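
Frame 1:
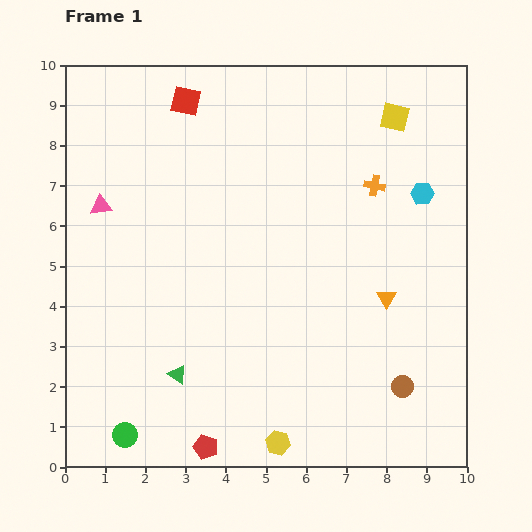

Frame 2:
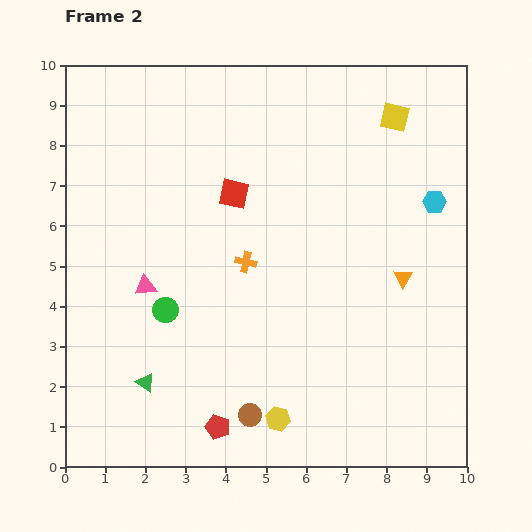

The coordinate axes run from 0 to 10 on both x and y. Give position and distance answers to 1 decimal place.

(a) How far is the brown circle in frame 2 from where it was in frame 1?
3.9

The brown circle moved from (8.4, 2.0) to (4.6, 1.3), a distance of √(3.8² + 0.7²) ≈ 3.9.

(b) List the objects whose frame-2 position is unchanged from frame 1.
the yellow square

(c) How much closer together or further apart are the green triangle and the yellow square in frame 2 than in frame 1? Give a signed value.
+0.7

Distance in frame 1: 8.4. Distance in frame 2: 9.1.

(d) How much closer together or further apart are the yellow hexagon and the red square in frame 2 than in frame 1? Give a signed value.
-3.1

Distance in frame 1: 8.8. Distance in frame 2: 5.7.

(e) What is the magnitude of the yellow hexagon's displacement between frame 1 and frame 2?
0.6

The yellow hexagon moved from (5.3, 0.6) to (5.3, 1.2), a distance of √(0.0² + 0.6²) ≈ 0.6.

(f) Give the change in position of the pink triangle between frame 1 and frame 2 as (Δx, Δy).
(1.1, -2.0)

The pink triangle was at (0.9, 6.5) in frame 1 and (2.0, 4.5) in frame 2.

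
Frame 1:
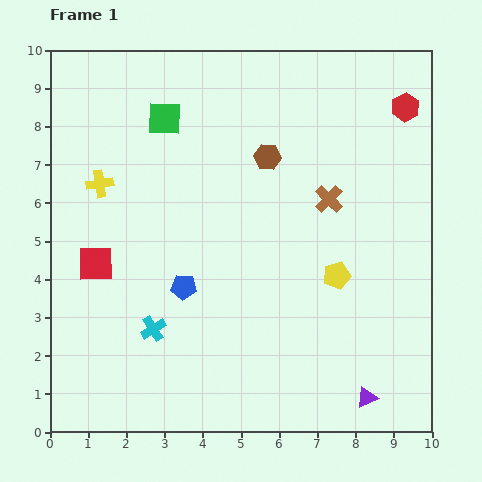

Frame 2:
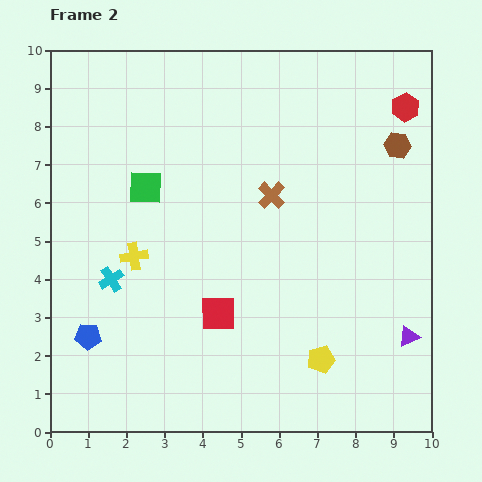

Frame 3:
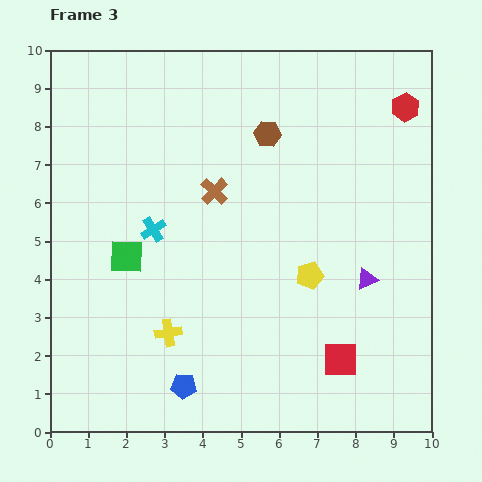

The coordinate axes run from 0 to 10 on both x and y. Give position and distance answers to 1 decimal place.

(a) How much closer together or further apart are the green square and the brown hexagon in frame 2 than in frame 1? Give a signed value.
+3.8

Distance in frame 1: 2.9. Distance in frame 2: 6.7.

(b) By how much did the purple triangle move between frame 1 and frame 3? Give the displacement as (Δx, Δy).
(0.0, 3.1)

The purple triangle was at (8.3, 0.9) in frame 1 and (8.3, 4.0) in frame 3.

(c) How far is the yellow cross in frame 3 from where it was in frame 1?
4.3

The yellow cross moved from (1.3, 6.5) to (3.1, 2.6), a distance of √(1.8² + 3.9²) ≈ 4.3.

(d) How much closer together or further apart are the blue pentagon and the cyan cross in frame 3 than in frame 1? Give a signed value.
+2.8

Distance in frame 1: 1.4. Distance in frame 3: 4.2.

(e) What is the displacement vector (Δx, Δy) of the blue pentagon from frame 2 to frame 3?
(2.5, -1.3)

The blue pentagon was at (1.0, 2.5) in frame 2 and (3.5, 1.2) in frame 3.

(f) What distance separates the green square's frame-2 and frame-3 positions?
1.9

The green square moved from (2.5, 6.4) to (2.0, 4.6), a distance of √(0.5² + 1.8²) ≈ 1.9.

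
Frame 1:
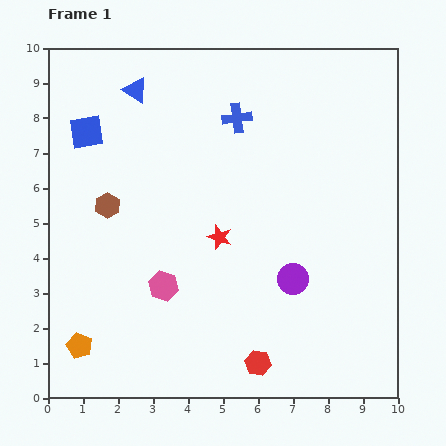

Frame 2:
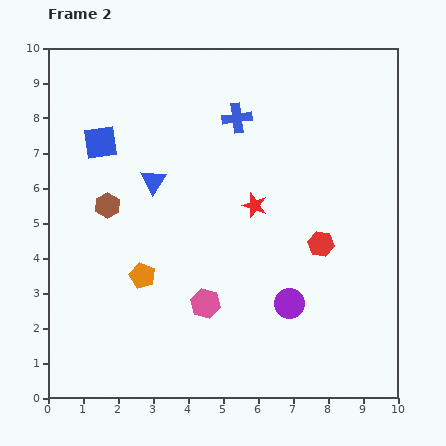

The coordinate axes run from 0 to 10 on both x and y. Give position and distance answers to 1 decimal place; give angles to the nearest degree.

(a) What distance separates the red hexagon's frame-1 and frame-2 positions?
3.8

The red hexagon moved from (6.0, 1.0) to (7.8, 4.4), a distance of √(1.8² + 3.4²) ≈ 3.8.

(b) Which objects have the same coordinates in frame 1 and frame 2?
the brown hexagon, the blue cross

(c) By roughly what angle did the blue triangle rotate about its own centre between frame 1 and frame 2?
32° clockwise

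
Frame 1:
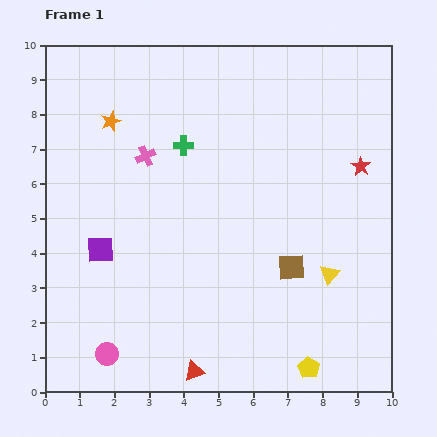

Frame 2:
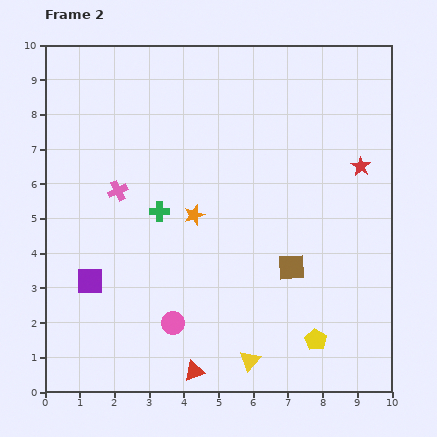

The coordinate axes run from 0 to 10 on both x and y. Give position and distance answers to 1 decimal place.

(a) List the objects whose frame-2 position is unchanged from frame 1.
the red star, the brown square, the red triangle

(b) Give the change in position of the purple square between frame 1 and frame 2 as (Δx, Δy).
(-0.3, -0.9)

The purple square was at (1.6, 4.1) in frame 1 and (1.3, 3.2) in frame 2.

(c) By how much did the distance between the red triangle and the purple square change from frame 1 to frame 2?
-0.4

Distance in frame 1: 4.4. Distance in frame 2: 4.0.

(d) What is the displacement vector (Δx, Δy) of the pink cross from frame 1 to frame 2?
(-0.8, -1.0)

The pink cross was at (2.9, 6.8) in frame 1 and (2.1, 5.8) in frame 2.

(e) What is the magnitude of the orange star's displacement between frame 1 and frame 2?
3.6

The orange star moved from (1.9, 7.8) to (4.3, 5.1), a distance of √(2.4² + 2.7²) ≈ 3.6.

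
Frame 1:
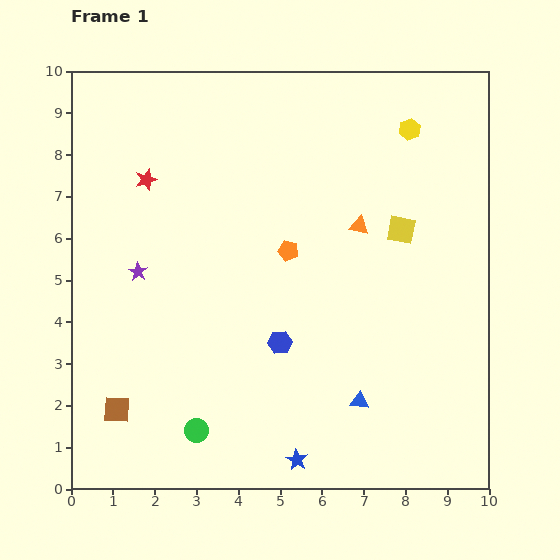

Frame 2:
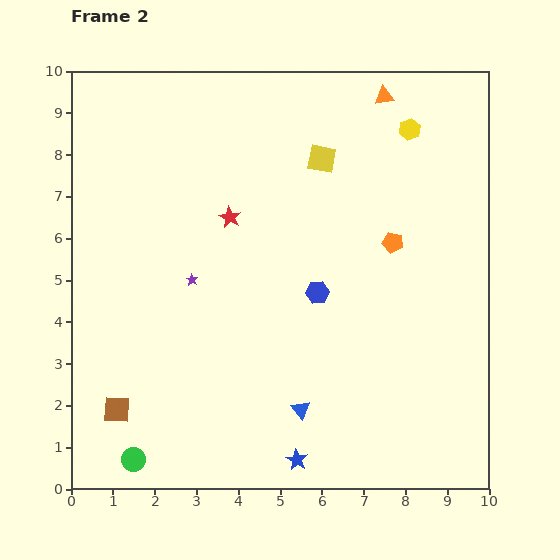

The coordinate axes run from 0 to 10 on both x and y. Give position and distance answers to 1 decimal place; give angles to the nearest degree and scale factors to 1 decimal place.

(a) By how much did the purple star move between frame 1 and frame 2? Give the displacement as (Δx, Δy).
(1.3, -0.2)

The purple star was at (1.6, 5.2) in frame 1 and (2.9, 5.0) in frame 2.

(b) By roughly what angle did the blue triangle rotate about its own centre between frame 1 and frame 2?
44° clockwise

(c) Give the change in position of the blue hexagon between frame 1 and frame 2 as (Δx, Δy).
(0.9, 1.2)

The blue hexagon was at (5.0, 3.5) in frame 1 and (5.9, 4.7) in frame 2.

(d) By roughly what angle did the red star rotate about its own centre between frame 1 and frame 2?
26° counter-clockwise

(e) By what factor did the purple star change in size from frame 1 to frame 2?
0.6×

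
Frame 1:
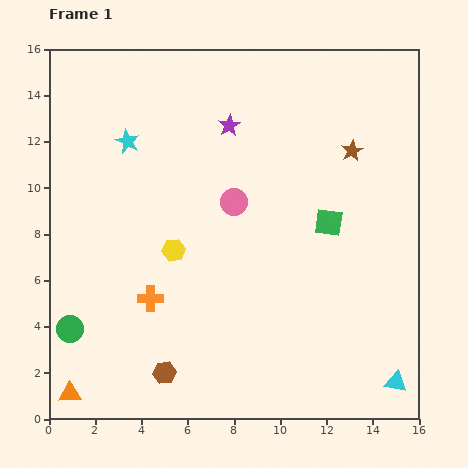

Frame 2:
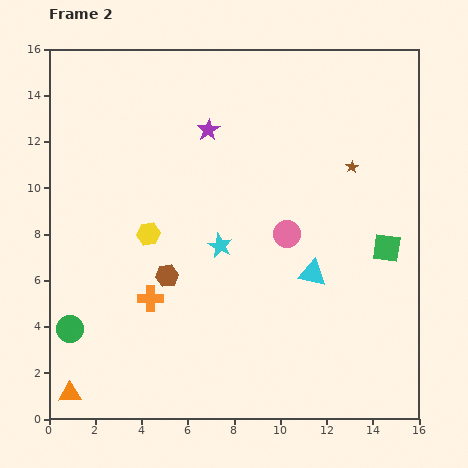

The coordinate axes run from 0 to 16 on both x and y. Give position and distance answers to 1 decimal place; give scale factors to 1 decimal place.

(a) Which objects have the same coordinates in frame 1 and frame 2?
the green circle, the orange cross, the orange triangle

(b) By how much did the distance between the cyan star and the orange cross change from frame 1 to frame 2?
-3.1

Distance in frame 1: 6.9. Distance in frame 2: 3.8.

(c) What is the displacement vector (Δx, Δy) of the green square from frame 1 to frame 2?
(2.5, -1.1)

The green square was at (12.1, 8.5) in frame 1 and (14.6, 7.4) in frame 2.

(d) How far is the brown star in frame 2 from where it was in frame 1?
0.7

The brown star moved from (13.1, 11.6) to (13.1, 10.9), a distance of √(0.0² + 0.7²) ≈ 0.7.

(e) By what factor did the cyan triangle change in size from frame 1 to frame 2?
1.3×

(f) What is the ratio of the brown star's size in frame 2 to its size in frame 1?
0.6×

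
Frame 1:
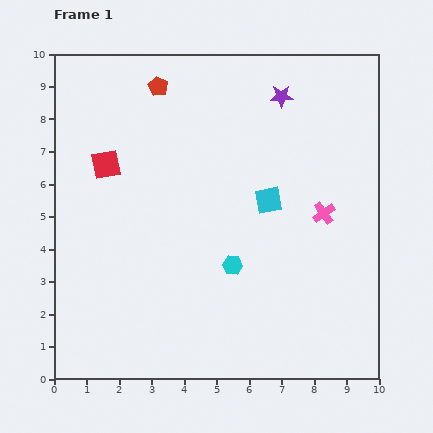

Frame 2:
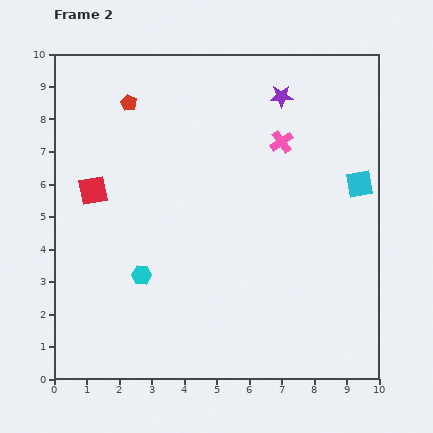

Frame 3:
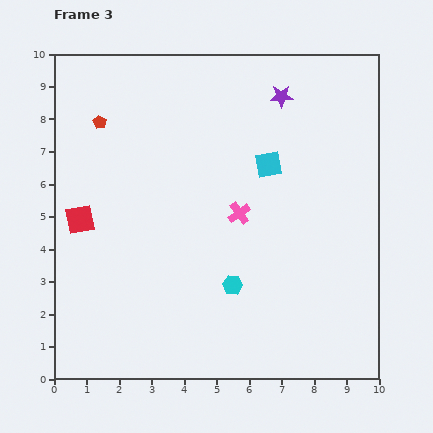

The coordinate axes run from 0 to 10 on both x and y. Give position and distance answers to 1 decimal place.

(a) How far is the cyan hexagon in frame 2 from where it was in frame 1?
2.8

The cyan hexagon moved from (5.5, 3.5) to (2.7, 3.2), a distance of √(2.8² + 0.3²) ≈ 2.8.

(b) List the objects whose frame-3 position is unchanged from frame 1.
the purple star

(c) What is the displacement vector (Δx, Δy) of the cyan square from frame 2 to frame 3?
(-2.8, 0.6)

The cyan square was at (9.4, 6.0) in frame 2 and (6.6, 6.6) in frame 3.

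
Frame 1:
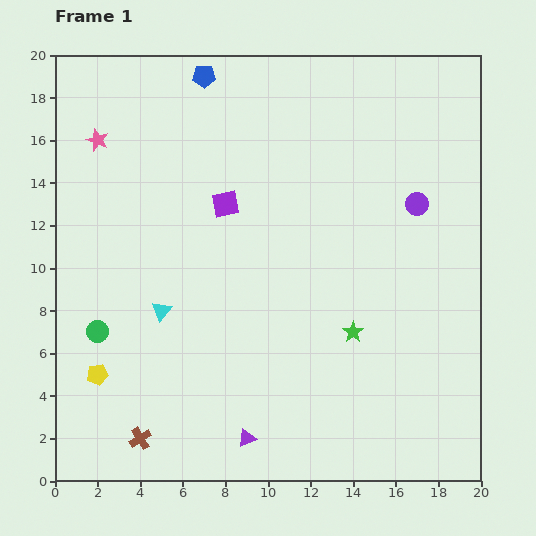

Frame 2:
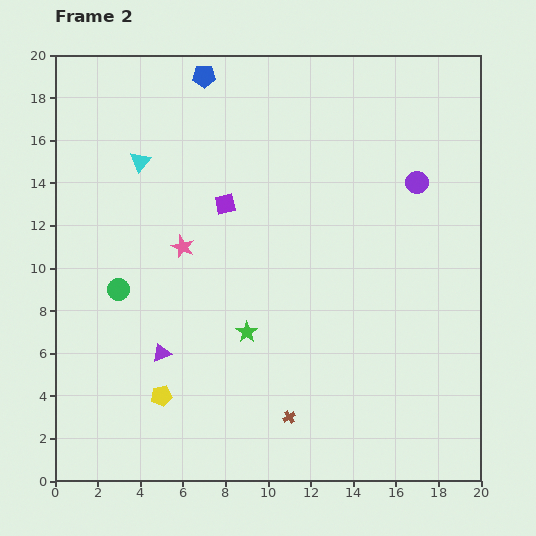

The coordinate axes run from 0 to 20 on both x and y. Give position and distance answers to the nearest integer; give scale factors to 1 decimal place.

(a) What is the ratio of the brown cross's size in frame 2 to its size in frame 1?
0.6×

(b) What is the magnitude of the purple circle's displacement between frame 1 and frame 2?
1

The purple circle moved from (17, 13) to (17, 14), a distance of √(0² + 1²) ≈ 1.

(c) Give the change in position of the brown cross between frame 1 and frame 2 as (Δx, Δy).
(7, 1)

The brown cross was at (4, 2) in frame 1 and (11, 3) in frame 2.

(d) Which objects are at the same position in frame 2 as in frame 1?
the blue pentagon, the purple square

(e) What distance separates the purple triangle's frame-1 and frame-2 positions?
6

The purple triangle moved from (9, 2) to (5, 6), a distance of √(4² + 4²) ≈ 6.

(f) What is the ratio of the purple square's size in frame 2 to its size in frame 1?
0.8×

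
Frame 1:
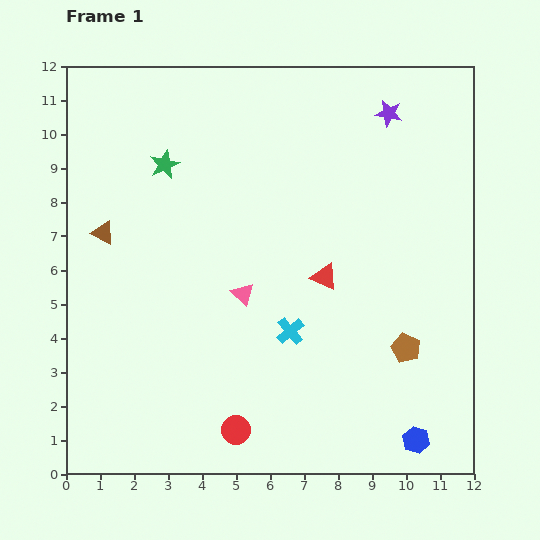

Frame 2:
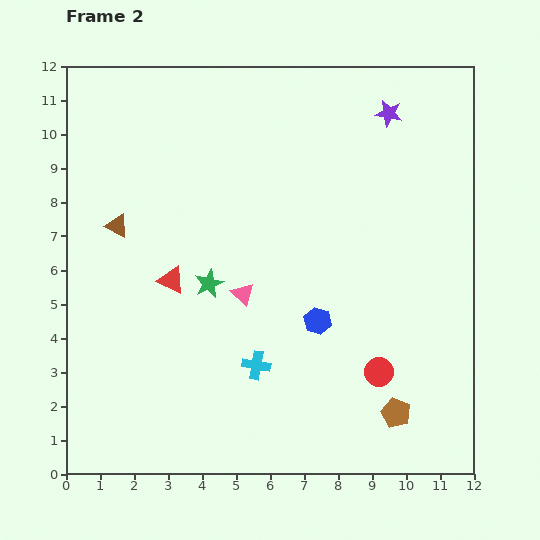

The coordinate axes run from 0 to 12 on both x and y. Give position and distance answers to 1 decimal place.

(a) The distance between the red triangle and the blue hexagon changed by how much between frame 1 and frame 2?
-1.0

Distance in frame 1: 5.5. Distance in frame 2: 4.5.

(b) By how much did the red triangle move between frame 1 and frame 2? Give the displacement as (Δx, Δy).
(-4.5, -0.1)

The red triangle was at (7.6, 5.8) in frame 1 and (3.1, 5.7) in frame 2.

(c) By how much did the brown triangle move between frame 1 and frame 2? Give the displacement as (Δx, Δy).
(0.4, 0.2)

The brown triangle was at (1.1, 7.1) in frame 1 and (1.5, 7.3) in frame 2.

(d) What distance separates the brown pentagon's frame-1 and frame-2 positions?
1.9

The brown pentagon moved from (10.0, 3.7) to (9.7, 1.8), a distance of √(0.3² + 1.9²) ≈ 1.9.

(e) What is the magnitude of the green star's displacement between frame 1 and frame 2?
3.7

The green star moved from (2.9, 9.1) to (4.2, 5.6), a distance of √(1.3² + 3.5²) ≈ 3.7.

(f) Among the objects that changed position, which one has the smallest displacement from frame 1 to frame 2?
the brown triangle

(moved 0.4)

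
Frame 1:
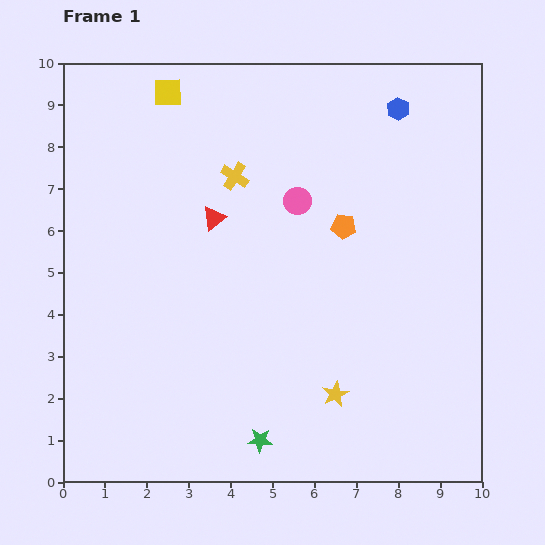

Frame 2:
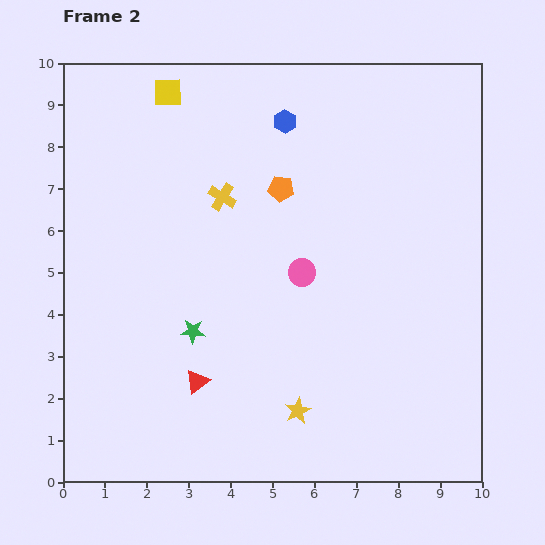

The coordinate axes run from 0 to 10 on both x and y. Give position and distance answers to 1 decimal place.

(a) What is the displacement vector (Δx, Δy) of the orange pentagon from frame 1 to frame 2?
(-1.5, 0.9)

The orange pentagon was at (6.7, 6.1) in frame 1 and (5.2, 7.0) in frame 2.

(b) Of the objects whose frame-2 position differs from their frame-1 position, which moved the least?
the yellow cross

(moved 0.6)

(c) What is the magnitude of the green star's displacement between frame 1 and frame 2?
3.1

The green star moved from (4.7, 1.0) to (3.1, 3.6), a distance of √(1.6² + 2.6²) ≈ 3.1.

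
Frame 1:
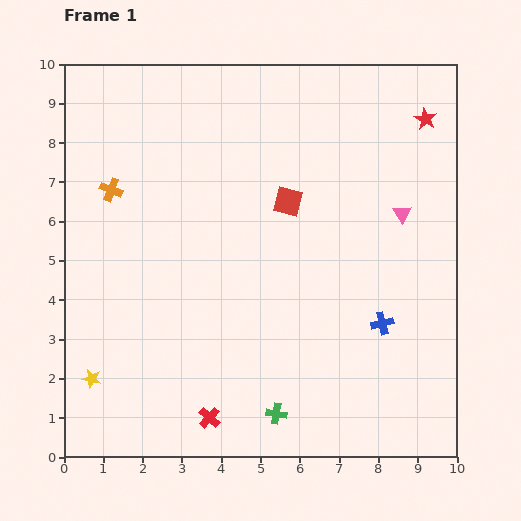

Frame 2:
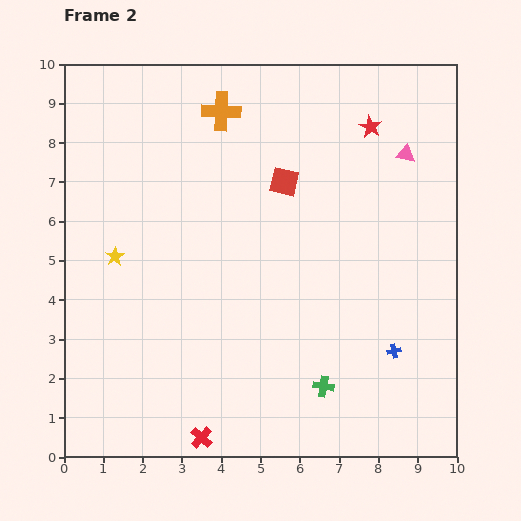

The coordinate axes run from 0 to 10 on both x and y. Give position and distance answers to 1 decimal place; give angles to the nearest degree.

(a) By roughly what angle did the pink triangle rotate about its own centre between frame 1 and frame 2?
46° counter-clockwise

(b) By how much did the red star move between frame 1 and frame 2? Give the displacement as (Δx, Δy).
(-1.4, -0.2)

The red star was at (9.2, 8.6) in frame 1 and (7.8, 8.4) in frame 2.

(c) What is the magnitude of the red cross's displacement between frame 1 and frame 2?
0.5

The red cross moved from (3.7, 1.0) to (3.5, 0.5), a distance of √(0.2² + 0.5²) ≈ 0.5.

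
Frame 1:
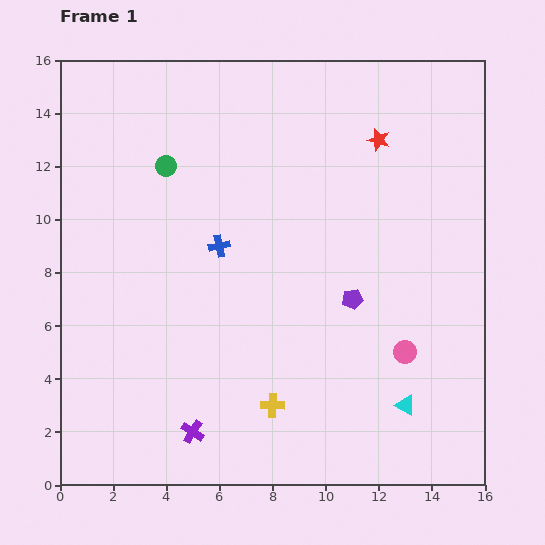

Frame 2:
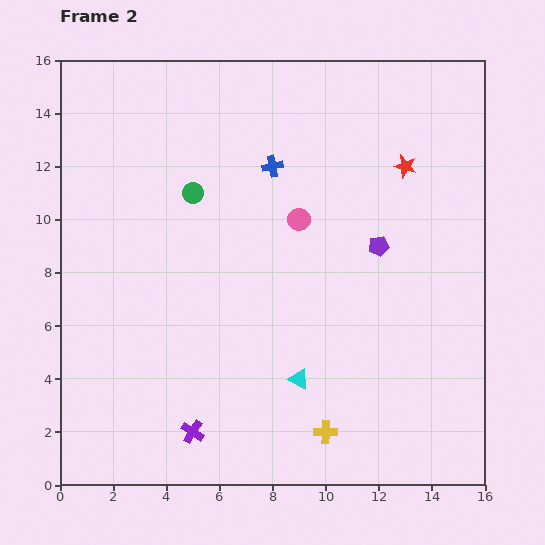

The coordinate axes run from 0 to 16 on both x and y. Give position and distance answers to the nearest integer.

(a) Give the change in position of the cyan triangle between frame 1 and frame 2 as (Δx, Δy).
(-4, 1)

The cyan triangle was at (13, 3) in frame 1 and (9, 4) in frame 2.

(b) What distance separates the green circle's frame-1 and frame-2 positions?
1

The green circle moved from (4, 12) to (5, 11), a distance of √(1² + 1²) ≈ 1.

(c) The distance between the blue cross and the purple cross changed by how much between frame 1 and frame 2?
+3

Distance in frame 1: 7. Distance in frame 2: 10.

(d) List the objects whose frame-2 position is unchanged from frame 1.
the purple cross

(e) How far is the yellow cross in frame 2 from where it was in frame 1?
2

The yellow cross moved from (8, 3) to (10, 2), a distance of √(2² + 1²) ≈ 2.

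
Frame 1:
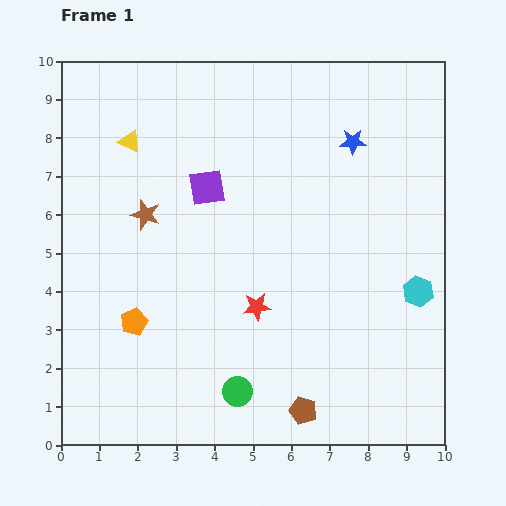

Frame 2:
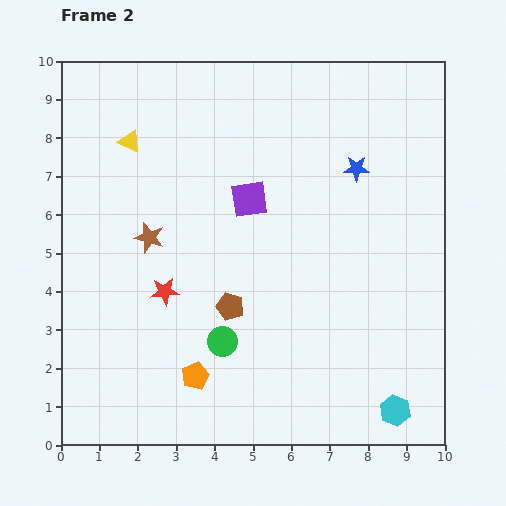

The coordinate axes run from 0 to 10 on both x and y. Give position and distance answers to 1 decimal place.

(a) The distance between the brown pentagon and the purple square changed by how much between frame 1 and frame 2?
-3.5

Distance in frame 1: 6.3. Distance in frame 2: 2.8.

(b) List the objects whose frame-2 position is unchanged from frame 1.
the yellow triangle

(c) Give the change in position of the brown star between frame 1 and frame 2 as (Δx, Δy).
(0.1, -0.6)

The brown star was at (2.2, 6.0) in frame 1 and (2.3, 5.4) in frame 2.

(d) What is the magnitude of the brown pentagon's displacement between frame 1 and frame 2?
3.3

The brown pentagon moved from (6.3, 0.9) to (4.4, 3.6), a distance of √(1.9² + 2.7²) ≈ 3.3.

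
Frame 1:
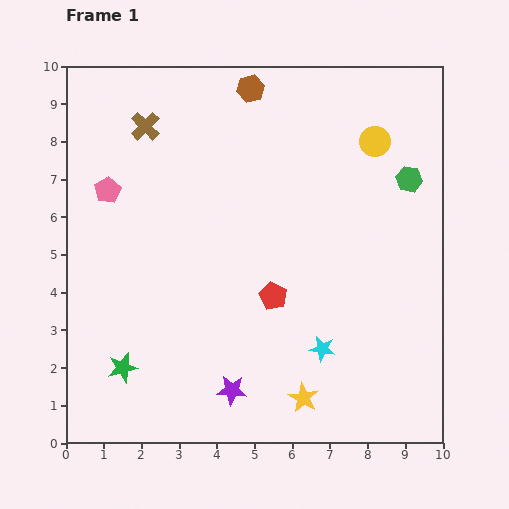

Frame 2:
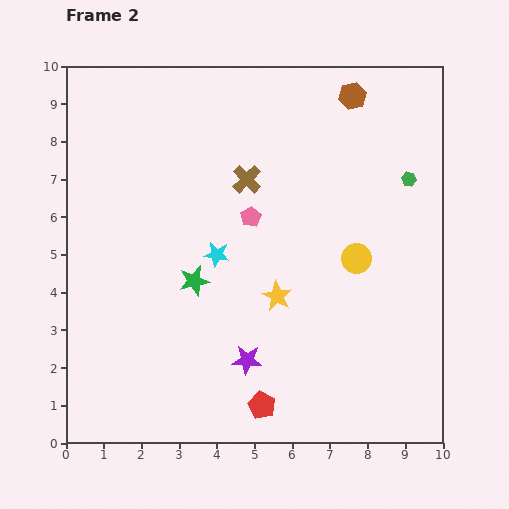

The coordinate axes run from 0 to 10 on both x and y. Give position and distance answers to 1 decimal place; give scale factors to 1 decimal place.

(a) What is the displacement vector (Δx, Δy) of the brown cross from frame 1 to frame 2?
(2.7, -1.4)

The brown cross was at (2.1, 8.4) in frame 1 and (4.8, 7.0) in frame 2.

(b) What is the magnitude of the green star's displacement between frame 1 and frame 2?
3.0

The green star moved from (1.5, 2.0) to (3.4, 4.3), a distance of √(1.9² + 2.3²) ≈ 3.0.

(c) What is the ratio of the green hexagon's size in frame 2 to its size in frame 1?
0.6×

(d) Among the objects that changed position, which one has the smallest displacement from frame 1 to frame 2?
the purple star

(moved 0.9)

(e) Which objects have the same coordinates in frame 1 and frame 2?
the green hexagon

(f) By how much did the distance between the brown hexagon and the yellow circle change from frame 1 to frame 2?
+0.7

Distance in frame 1: 3.6. Distance in frame 2: 4.3.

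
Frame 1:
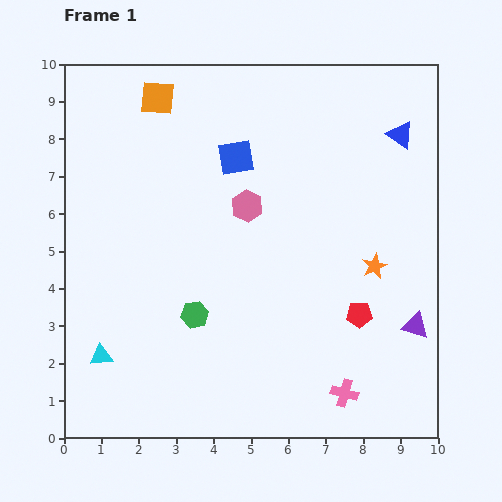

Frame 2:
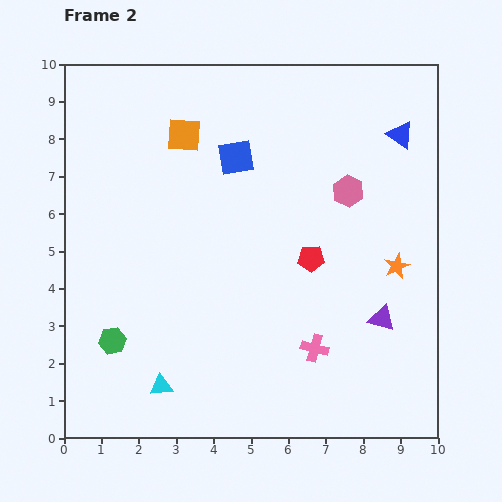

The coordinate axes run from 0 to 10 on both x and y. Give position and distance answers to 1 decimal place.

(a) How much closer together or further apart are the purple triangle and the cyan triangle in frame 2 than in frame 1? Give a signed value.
-2.2

Distance in frame 1: 8.4. Distance in frame 2: 6.2.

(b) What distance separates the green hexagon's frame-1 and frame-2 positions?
2.3

The green hexagon moved from (3.5, 3.3) to (1.3, 2.6), a distance of √(2.2² + 0.7²) ≈ 2.3.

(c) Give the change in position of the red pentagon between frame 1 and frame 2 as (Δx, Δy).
(-1.3, 1.5)

The red pentagon was at (7.9, 3.3) in frame 1 and (6.6, 4.8) in frame 2.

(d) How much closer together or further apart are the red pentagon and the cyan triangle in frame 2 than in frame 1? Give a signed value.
-1.8

Distance in frame 1: 7.0. Distance in frame 2: 5.2.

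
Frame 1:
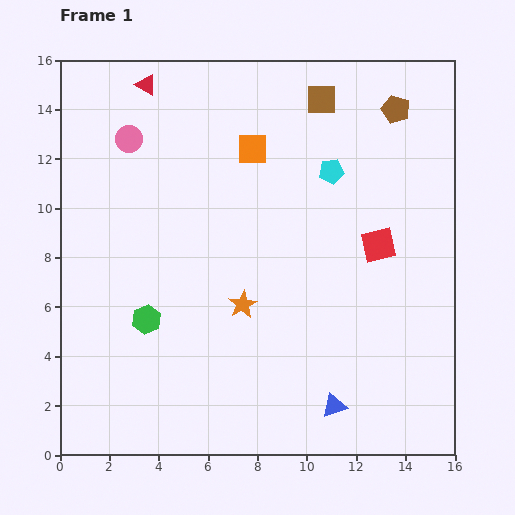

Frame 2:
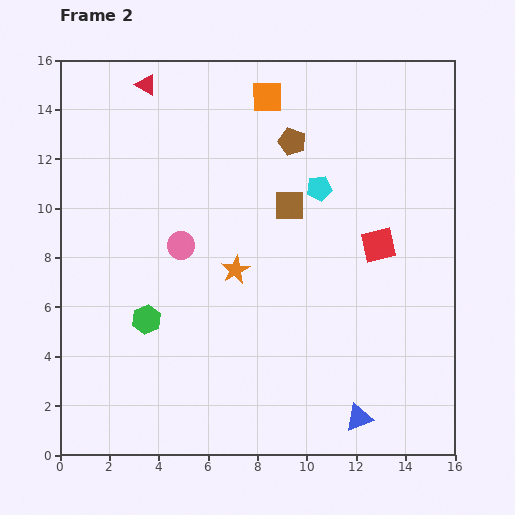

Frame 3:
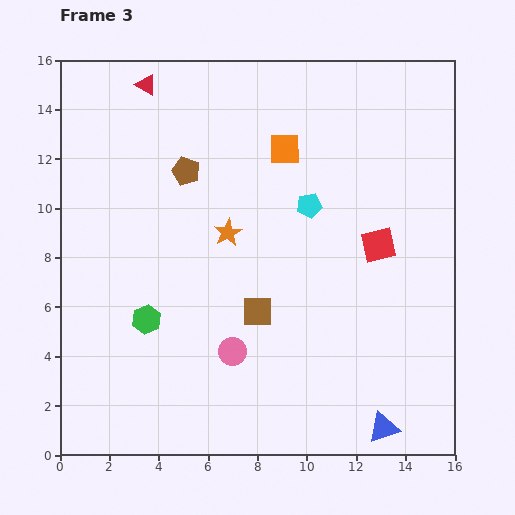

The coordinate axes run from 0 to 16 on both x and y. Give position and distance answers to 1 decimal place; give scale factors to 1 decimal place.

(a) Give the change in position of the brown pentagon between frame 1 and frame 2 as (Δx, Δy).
(-4.2, -1.3)

The brown pentagon was at (13.6, 14.0) in frame 1 and (9.4, 12.7) in frame 2.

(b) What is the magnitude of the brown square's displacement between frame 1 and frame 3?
9.0

The brown square moved from (10.6, 14.4) to (8.0, 5.8), a distance of √(2.6² + 8.6²) ≈ 9.0.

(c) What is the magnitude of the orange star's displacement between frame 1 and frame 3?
3.0

The orange star moved from (7.4, 6.1) to (6.8, 9.0), a distance of √(0.6² + 2.9²) ≈ 3.0.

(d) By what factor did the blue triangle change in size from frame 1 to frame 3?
1.3×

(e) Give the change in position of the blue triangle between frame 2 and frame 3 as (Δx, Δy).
(1.0, -0.4)

The blue triangle was at (12.1, 1.5) in frame 2 and (13.1, 1.1) in frame 3.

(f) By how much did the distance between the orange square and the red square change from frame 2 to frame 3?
-2.1

Distance in frame 2: 7.5. Distance in frame 3: 5.4.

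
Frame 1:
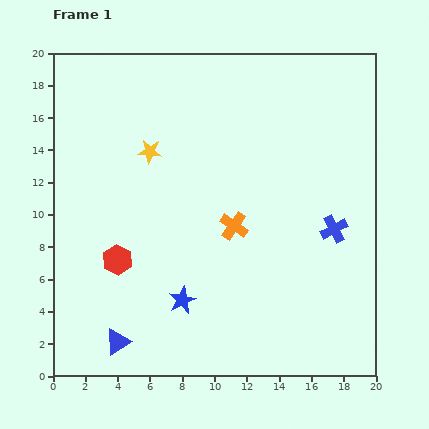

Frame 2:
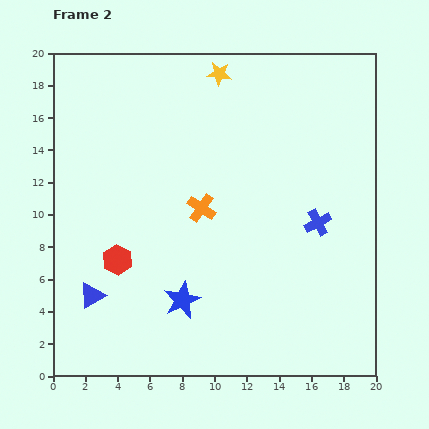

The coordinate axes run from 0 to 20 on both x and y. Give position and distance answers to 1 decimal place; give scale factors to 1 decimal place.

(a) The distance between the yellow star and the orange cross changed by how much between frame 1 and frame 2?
+1.5

Distance in frame 1: 6.9. Distance in frame 2: 8.4.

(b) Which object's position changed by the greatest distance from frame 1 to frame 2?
the yellow star

(moved 6.4; next 3.3)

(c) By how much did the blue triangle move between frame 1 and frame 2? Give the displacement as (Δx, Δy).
(-1.6, 2.9)

The blue triangle was at (4.0, 2.1) in frame 1 and (2.4, 5.0) in frame 2.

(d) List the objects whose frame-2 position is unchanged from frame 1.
the blue star, the red hexagon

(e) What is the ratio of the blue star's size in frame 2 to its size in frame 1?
1.4×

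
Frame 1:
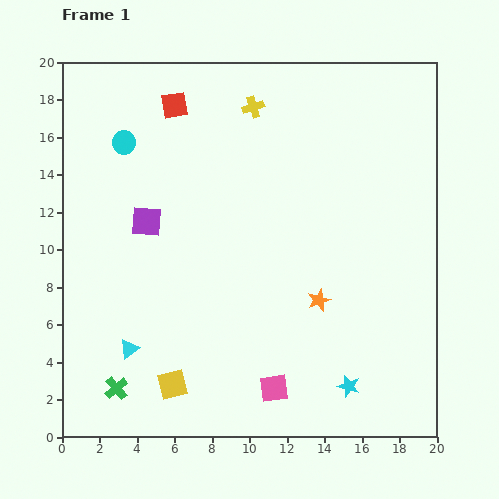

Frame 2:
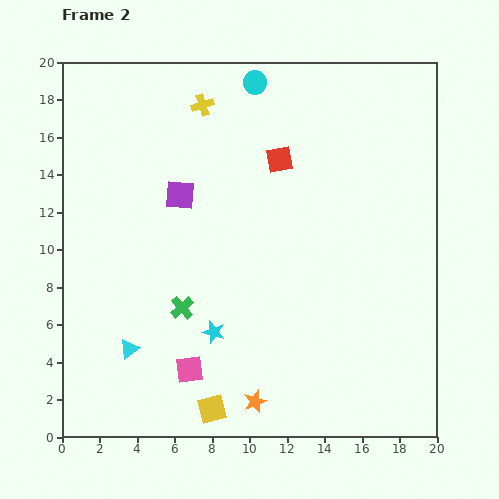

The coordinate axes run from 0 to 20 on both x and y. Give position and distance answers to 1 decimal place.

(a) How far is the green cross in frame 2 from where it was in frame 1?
5.5

The green cross moved from (2.9, 2.6) to (6.4, 6.9), a distance of √(3.5² + 4.3²) ≈ 5.5.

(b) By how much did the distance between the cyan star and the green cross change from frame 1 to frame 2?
-10.3

Distance in frame 1: 12.4. Distance in frame 2: 2.1.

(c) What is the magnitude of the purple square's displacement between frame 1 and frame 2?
2.3

The purple square moved from (4.5, 11.5) to (6.3, 12.9), a distance of √(1.8² + 1.4²) ≈ 2.3.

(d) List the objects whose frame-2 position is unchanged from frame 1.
the cyan triangle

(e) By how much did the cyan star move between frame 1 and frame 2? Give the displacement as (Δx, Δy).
(-7.2, 2.9)

The cyan star was at (15.3, 2.7) in frame 1 and (8.1, 5.6) in frame 2.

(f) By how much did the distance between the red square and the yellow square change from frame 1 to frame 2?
-1.1

Distance in frame 1: 14.9. Distance in frame 2: 13.8.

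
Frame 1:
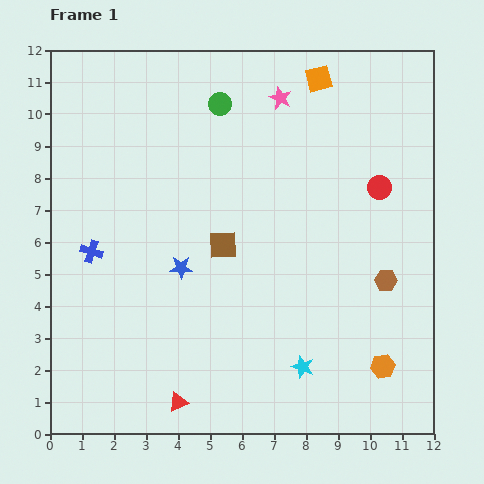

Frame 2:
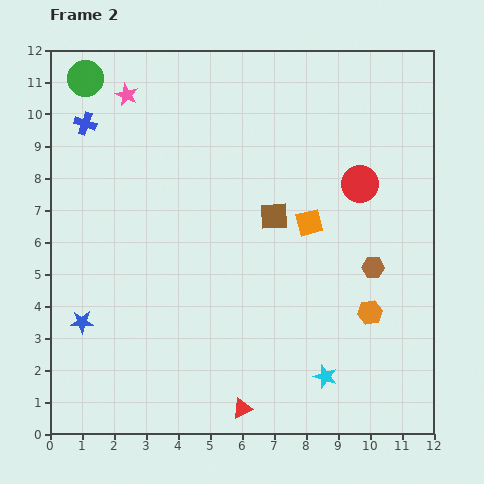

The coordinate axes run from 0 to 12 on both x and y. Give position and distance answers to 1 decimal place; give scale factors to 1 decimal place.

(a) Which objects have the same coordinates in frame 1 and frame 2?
none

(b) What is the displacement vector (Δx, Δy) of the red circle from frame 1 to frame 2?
(-0.6, 0.1)

The red circle was at (10.3, 7.7) in frame 1 and (9.7, 7.8) in frame 2.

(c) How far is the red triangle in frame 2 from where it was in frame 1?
2.0

The red triangle moved from (4.0, 1.0) to (6.0, 0.8), a distance of √(2.0² + 0.2²) ≈ 2.0.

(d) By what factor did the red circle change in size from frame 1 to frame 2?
1.5×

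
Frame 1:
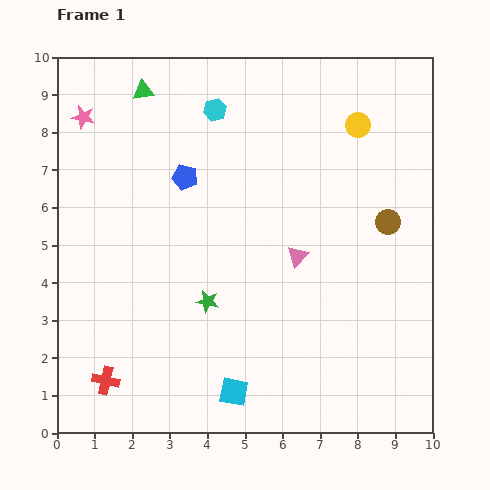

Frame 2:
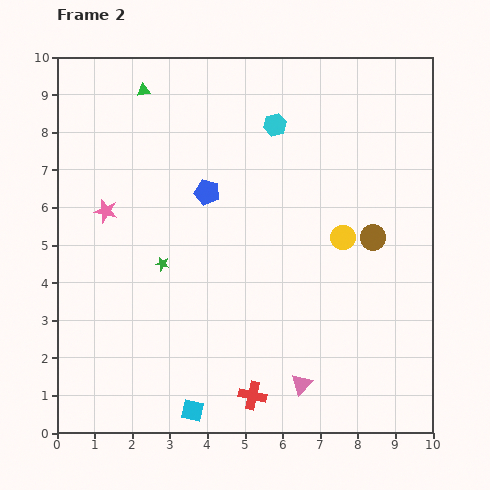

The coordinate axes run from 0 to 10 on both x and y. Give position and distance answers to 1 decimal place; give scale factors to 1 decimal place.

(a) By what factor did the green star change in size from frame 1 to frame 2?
0.6×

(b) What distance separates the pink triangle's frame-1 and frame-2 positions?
3.4

The pink triangle moved from (6.4, 4.7) to (6.5, 1.3), a distance of √(0.1² + 3.4²) ≈ 3.4.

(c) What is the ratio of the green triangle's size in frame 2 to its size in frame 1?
0.7×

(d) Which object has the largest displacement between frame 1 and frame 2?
the red cross

(moved 3.9; next 3.4)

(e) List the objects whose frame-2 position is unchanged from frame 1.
the green triangle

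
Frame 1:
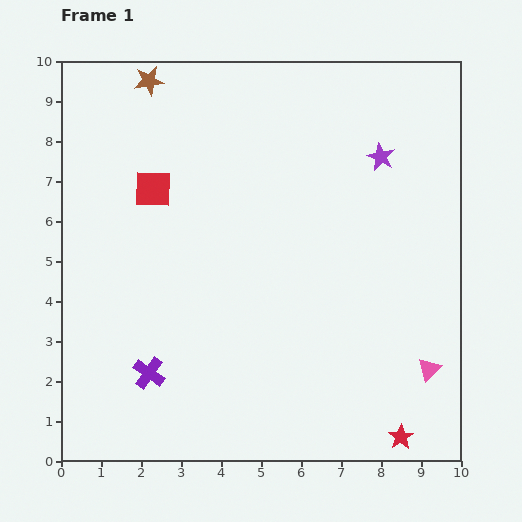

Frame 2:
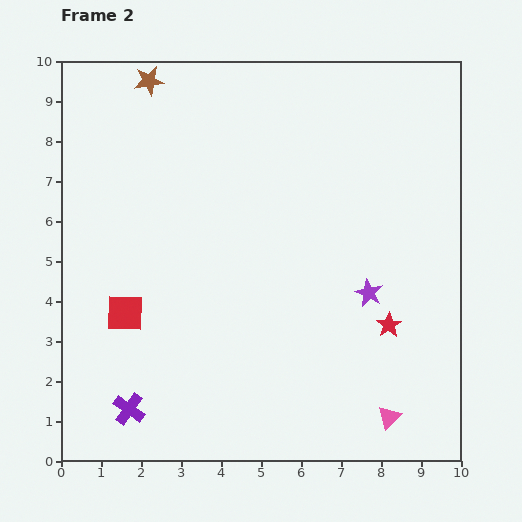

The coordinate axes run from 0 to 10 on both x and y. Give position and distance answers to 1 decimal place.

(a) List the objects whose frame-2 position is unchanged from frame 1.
the brown star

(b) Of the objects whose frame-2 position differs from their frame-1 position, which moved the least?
the purple cross

(moved 1.0)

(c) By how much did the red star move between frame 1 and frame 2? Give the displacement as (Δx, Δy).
(-0.3, 2.8)

The red star was at (8.5, 0.6) in frame 1 and (8.2, 3.4) in frame 2.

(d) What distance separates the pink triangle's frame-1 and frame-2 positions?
1.6

The pink triangle moved from (9.2, 2.3) to (8.2, 1.1), a distance of √(1.0² + 1.2²) ≈ 1.6.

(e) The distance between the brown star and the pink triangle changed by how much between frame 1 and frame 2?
+0.3

Distance in frame 1: 10.0. Distance in frame 2: 10.3.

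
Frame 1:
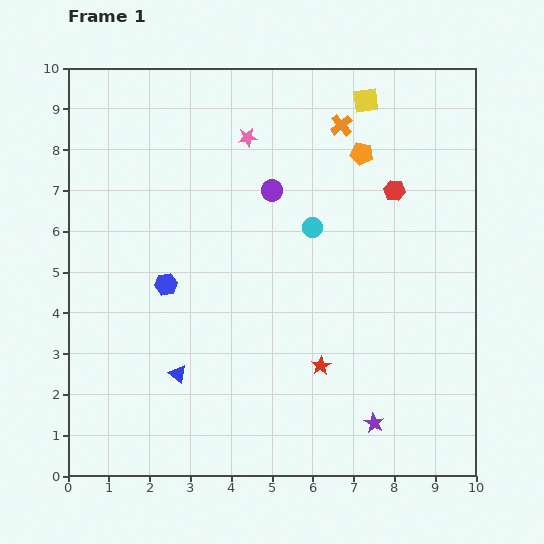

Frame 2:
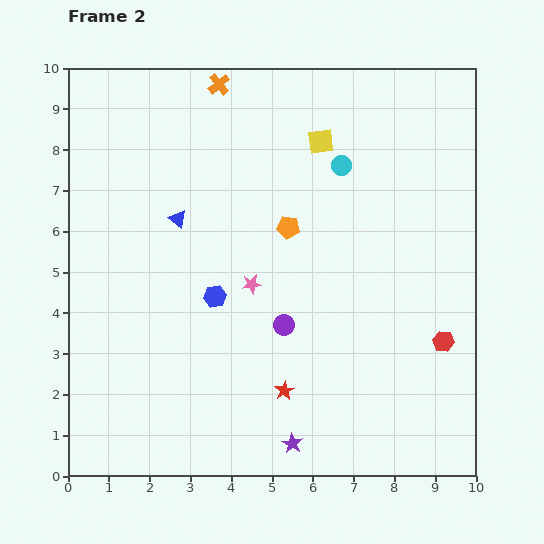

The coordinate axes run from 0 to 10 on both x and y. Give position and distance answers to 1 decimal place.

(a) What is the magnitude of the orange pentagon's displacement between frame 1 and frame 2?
2.5

The orange pentagon moved from (7.2, 7.9) to (5.4, 6.1), a distance of √(1.8² + 1.8²) ≈ 2.5.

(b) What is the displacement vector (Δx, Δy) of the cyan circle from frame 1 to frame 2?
(0.7, 1.5)

The cyan circle was at (6.0, 6.1) in frame 1 and (6.7, 7.6) in frame 2.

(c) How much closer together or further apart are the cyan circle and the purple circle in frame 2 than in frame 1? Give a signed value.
+2.8

Distance in frame 1: 1.3. Distance in frame 2: 4.1.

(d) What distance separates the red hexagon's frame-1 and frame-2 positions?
3.9

The red hexagon moved from (8.0, 7.0) to (9.2, 3.3), a distance of √(1.2² + 3.7²) ≈ 3.9.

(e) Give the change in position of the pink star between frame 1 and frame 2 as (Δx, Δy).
(0.1, -3.6)

The pink star was at (4.4, 8.3) in frame 1 and (4.5, 4.7) in frame 2.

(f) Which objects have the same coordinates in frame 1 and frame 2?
none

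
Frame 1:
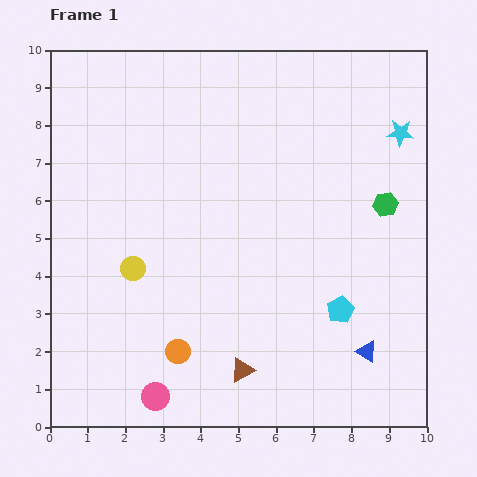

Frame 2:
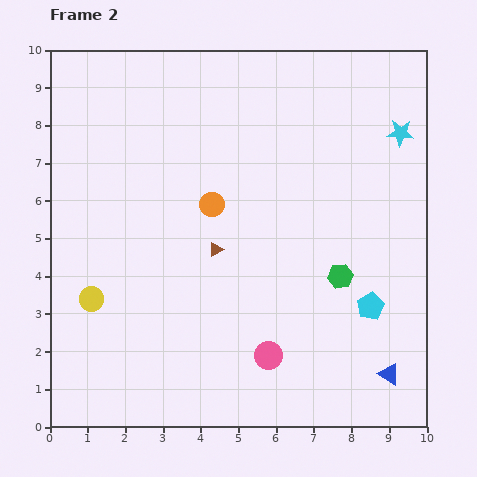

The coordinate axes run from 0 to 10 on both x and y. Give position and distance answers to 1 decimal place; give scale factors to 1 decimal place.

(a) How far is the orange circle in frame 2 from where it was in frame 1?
4.0

The orange circle moved from (3.4, 2.0) to (4.3, 5.9), a distance of √(0.9² + 3.9²) ≈ 4.0.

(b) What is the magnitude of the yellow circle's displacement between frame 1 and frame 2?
1.4

The yellow circle moved from (2.2, 4.2) to (1.1, 3.4), a distance of √(1.1² + 0.8²) ≈ 1.4.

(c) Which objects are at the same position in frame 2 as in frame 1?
the cyan star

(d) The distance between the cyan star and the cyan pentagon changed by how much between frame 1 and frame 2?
-0.3

Distance in frame 1: 5.0. Distance in frame 2: 4.7.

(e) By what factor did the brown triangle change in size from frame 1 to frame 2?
0.6×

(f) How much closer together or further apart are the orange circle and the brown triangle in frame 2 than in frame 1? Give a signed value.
-0.6

Distance in frame 1: 1.8. Distance in frame 2: 1.2.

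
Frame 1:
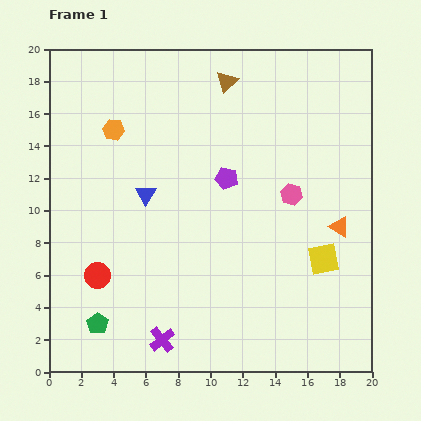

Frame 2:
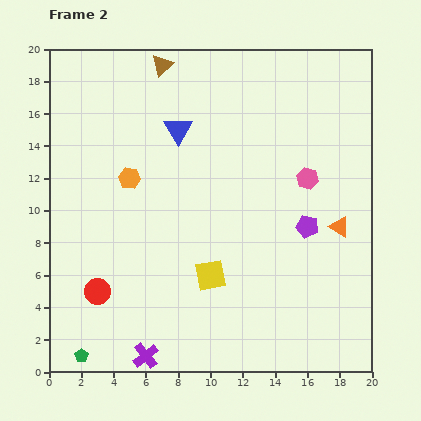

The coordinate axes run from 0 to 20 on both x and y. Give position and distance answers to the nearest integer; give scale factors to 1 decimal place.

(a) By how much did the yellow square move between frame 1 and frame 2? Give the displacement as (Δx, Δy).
(-7, -1)

The yellow square was at (17, 7) in frame 1 and (10, 6) in frame 2.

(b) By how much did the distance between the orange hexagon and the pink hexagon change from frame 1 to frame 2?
-1

Distance in frame 1: 12. Distance in frame 2: 11.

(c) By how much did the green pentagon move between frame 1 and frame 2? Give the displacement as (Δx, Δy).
(-1, -2)

The green pentagon was at (3, 3) in frame 1 and (2, 1) in frame 2.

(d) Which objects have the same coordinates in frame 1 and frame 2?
the orange triangle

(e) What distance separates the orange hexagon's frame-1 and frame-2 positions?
3

The orange hexagon moved from (4, 15) to (5, 12), a distance of √(1² + 3²) ≈ 3.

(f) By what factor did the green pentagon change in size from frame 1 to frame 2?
0.6×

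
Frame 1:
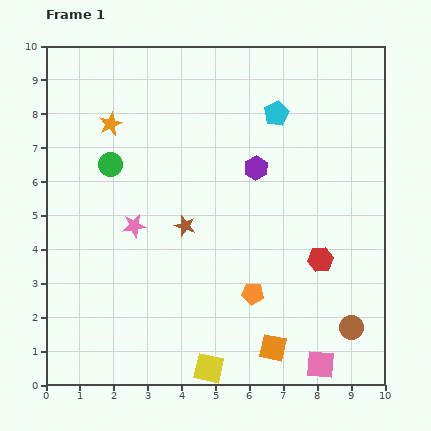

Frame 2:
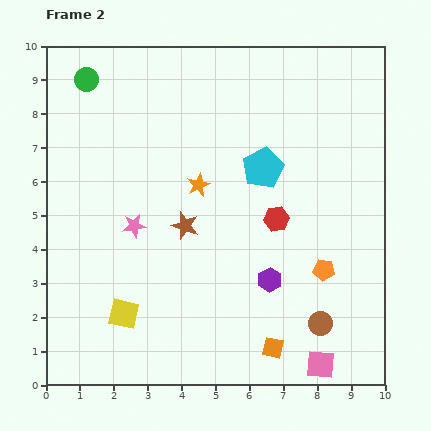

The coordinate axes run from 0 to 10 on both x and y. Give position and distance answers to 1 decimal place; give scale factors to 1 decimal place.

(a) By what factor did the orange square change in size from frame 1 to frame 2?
0.8×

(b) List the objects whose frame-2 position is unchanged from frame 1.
the pink star, the pink square, the brown star, the orange square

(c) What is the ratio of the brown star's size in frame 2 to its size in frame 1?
1.3×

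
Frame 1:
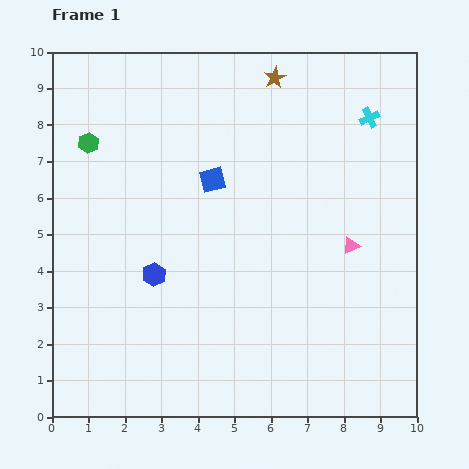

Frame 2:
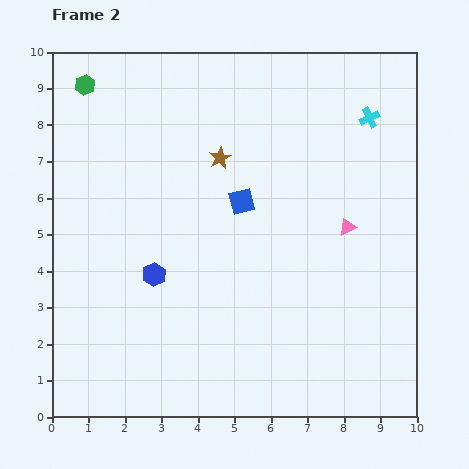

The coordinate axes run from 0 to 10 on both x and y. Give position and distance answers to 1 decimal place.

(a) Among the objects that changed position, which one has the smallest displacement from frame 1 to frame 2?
the pink triangle

(moved 0.5)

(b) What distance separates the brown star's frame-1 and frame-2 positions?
2.7

The brown star moved from (6.1, 9.3) to (4.6, 7.1), a distance of √(1.5² + 2.2²) ≈ 2.7.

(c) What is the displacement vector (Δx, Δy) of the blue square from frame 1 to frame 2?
(0.8, -0.6)

The blue square was at (4.4, 6.5) in frame 1 and (5.2, 5.9) in frame 2.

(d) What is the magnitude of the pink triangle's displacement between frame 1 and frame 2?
0.5

The pink triangle moved from (8.2, 4.7) to (8.1, 5.2), a distance of √(0.1² + 0.5²) ≈ 0.5.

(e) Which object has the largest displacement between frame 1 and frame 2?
the brown star

(moved 2.7; next 1.6)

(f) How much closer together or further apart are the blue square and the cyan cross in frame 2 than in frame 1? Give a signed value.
-0.4

Distance in frame 1: 4.6. Distance in frame 2: 4.2.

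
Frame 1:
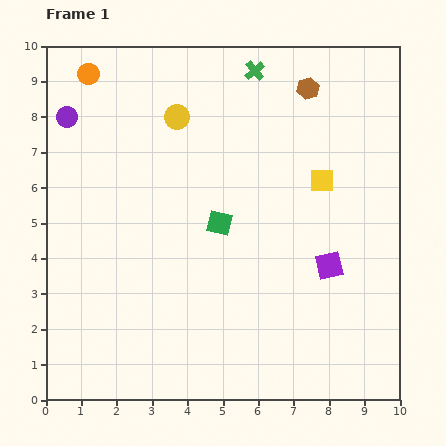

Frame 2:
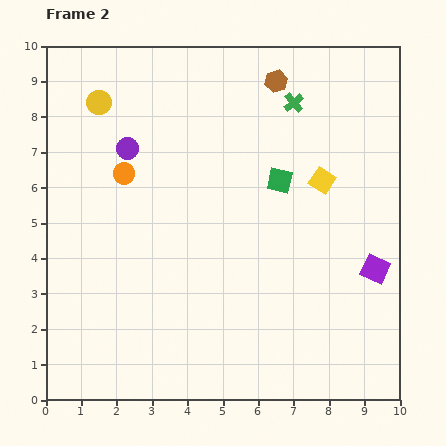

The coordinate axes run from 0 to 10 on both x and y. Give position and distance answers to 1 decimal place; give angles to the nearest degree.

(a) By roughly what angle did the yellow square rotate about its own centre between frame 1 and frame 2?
33° clockwise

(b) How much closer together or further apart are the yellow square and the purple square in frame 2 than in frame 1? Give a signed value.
+0.5

Distance in frame 1: 2.4. Distance in frame 2: 2.9.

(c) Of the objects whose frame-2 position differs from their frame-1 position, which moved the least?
the brown hexagon

(moved 0.9)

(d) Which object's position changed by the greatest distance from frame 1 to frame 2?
the orange circle

(moved 3.0; next 2.2)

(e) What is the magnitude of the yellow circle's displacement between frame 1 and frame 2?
2.2

The yellow circle moved from (3.7, 8.0) to (1.5, 8.4), a distance of √(2.2² + 0.4²) ≈ 2.2.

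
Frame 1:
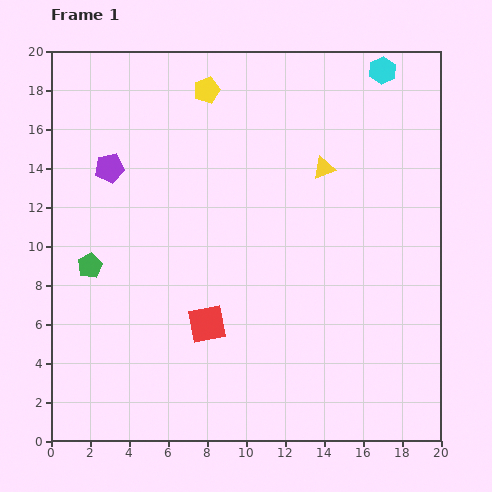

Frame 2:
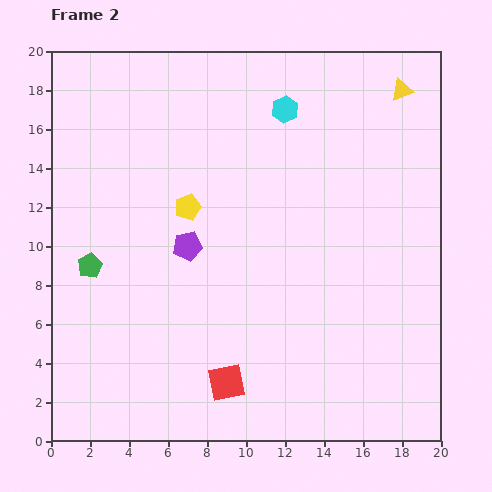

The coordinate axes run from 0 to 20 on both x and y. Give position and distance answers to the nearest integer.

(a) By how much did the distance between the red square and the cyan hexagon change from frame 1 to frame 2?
-2

Distance in frame 1: 16. Distance in frame 2: 14.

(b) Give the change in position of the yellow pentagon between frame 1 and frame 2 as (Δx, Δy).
(-1, -6)

The yellow pentagon was at (8, 18) in frame 1 and (7, 12) in frame 2.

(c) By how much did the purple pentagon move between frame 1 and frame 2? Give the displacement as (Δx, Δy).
(4, -4)

The purple pentagon was at (3, 14) in frame 1 and (7, 10) in frame 2.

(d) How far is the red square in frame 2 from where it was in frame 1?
3

The red square moved from (8, 6) to (9, 3), a distance of √(1² + 3²) ≈ 3.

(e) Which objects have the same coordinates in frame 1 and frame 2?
the green pentagon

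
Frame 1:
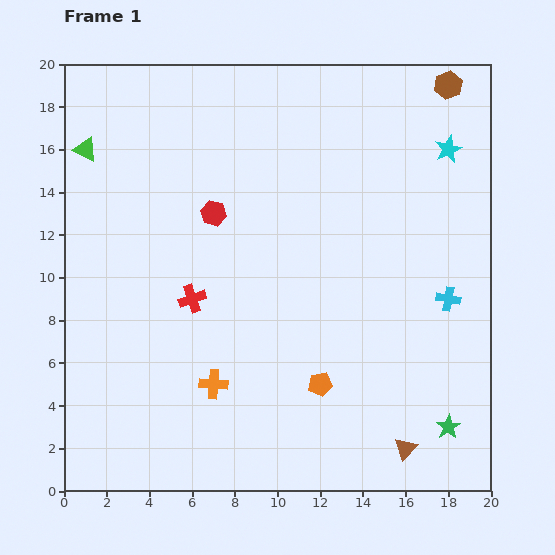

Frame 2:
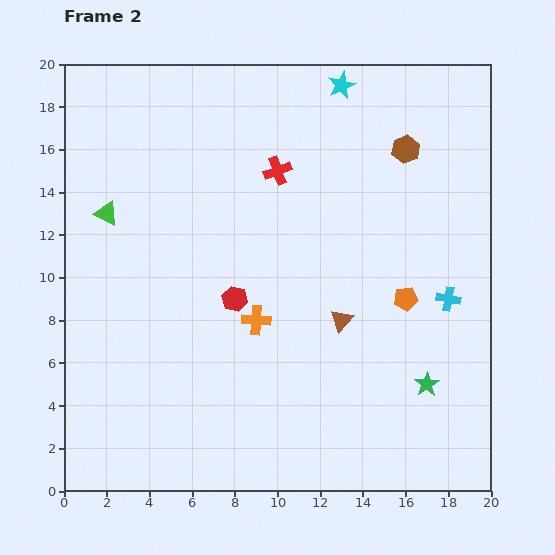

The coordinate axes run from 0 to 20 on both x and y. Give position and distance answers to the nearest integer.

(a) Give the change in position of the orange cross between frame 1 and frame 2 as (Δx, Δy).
(2, 3)

The orange cross was at (7, 5) in frame 1 and (9, 8) in frame 2.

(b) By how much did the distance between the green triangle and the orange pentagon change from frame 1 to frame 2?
-1

Distance in frame 1: 16. Distance in frame 2: 15.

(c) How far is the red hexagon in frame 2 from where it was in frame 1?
4

The red hexagon moved from (7, 13) to (8, 9), a distance of √(1² + 4²) ≈ 4.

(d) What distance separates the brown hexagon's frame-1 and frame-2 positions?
4

The brown hexagon moved from (18, 19) to (16, 16), a distance of √(2² + 3²) ≈ 4.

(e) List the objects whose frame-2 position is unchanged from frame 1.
the cyan cross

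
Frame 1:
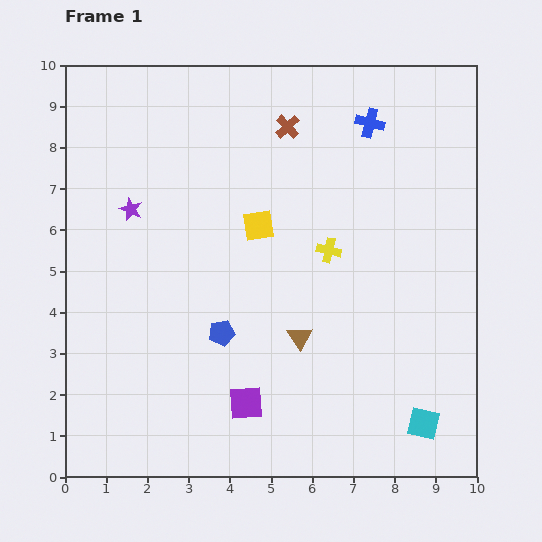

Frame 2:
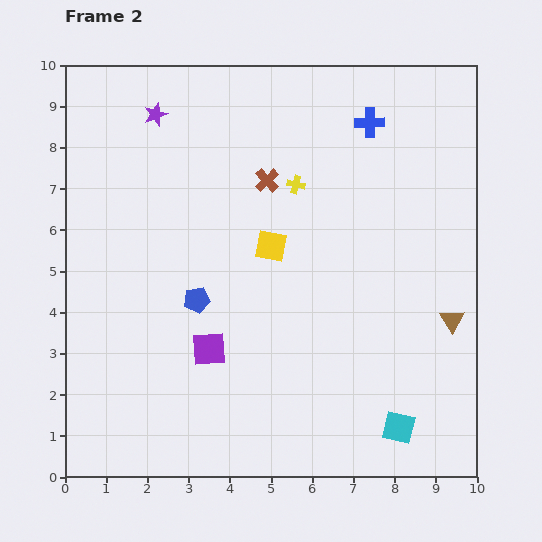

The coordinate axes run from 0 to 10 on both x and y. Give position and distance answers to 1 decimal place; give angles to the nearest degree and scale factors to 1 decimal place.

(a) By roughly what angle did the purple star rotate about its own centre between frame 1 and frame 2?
28° clockwise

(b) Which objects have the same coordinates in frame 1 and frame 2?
the blue cross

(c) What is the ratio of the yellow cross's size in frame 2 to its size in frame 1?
0.7×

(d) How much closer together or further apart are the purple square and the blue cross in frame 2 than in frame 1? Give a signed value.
-0.7

Distance in frame 1: 7.4. Distance in frame 2: 6.7.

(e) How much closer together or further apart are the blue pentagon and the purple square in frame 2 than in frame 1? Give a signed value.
-0.6

Distance in frame 1: 1.8. Distance in frame 2: 1.2.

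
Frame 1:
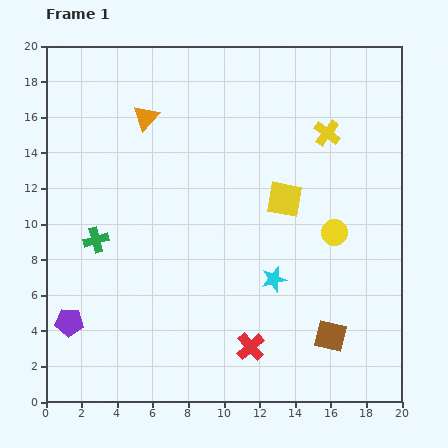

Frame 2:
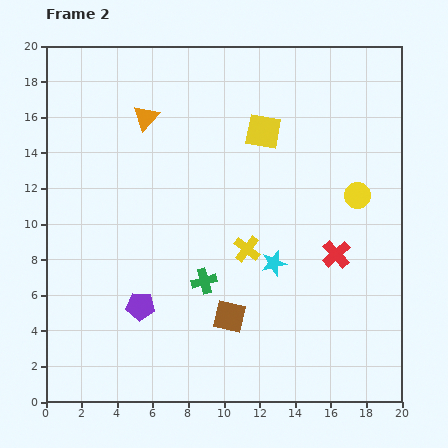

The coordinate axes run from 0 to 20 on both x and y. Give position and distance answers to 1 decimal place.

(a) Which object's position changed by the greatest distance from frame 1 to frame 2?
the yellow cross

(moved 7.9; next 7.1)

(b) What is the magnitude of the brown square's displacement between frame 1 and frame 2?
5.8

The brown square moved from (16.0, 3.7) to (10.3, 4.8), a distance of √(5.7² + 1.1²) ≈ 5.8.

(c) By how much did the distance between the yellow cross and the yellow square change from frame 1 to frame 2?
+2.3

Distance in frame 1: 4.4. Distance in frame 2: 6.7.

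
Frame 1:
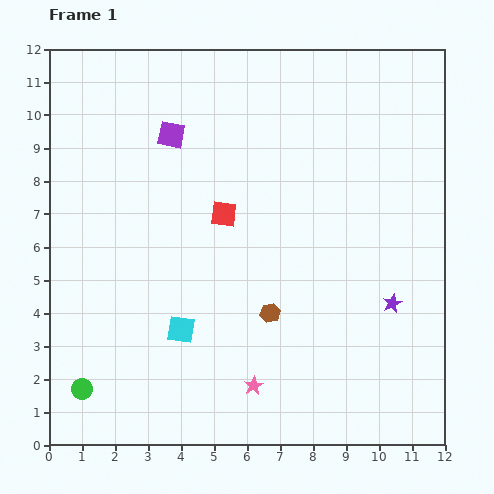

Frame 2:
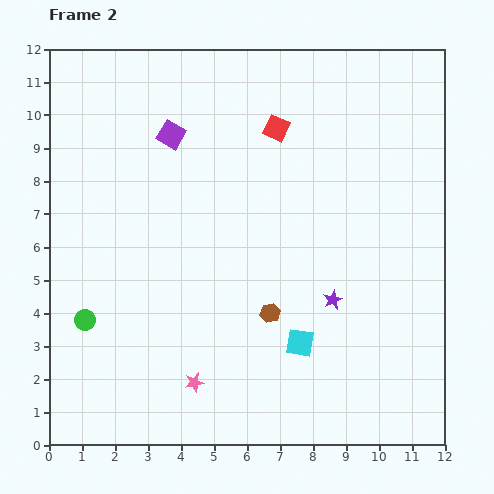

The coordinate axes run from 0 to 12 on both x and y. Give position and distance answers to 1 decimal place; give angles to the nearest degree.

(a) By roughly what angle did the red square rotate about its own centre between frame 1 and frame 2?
17° clockwise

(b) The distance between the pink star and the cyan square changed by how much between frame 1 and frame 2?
+0.6

Distance in frame 1: 2.8. Distance in frame 2: 3.4.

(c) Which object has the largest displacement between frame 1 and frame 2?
the cyan square

(moved 3.6; next 3.1)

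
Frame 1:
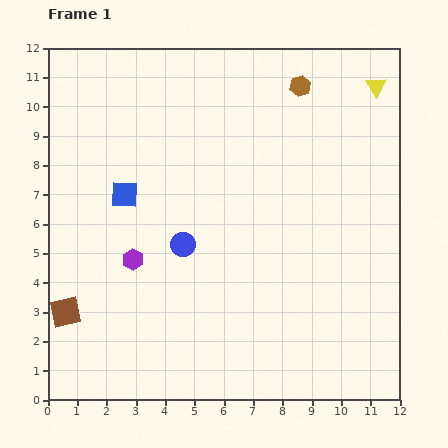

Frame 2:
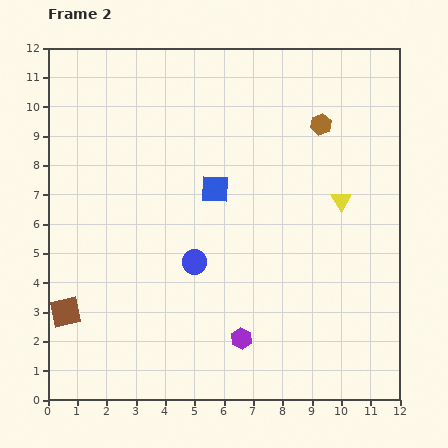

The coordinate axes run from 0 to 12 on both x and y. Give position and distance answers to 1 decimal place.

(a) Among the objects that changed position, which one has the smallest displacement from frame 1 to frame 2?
the blue circle

(moved 0.7)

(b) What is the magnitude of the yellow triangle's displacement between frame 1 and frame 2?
4.1

The yellow triangle moved from (11.2, 10.7) to (10.0, 6.8), a distance of √(1.2² + 3.9²) ≈ 4.1.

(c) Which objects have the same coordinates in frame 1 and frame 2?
the brown square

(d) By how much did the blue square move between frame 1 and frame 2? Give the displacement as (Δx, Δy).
(3.1, 0.2)

The blue square was at (2.6, 7.0) in frame 1 and (5.7, 7.2) in frame 2.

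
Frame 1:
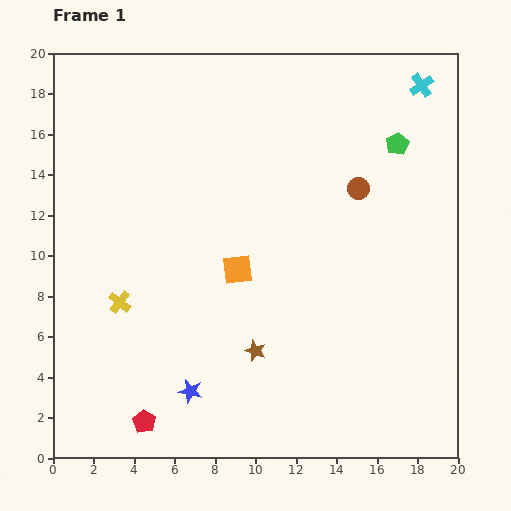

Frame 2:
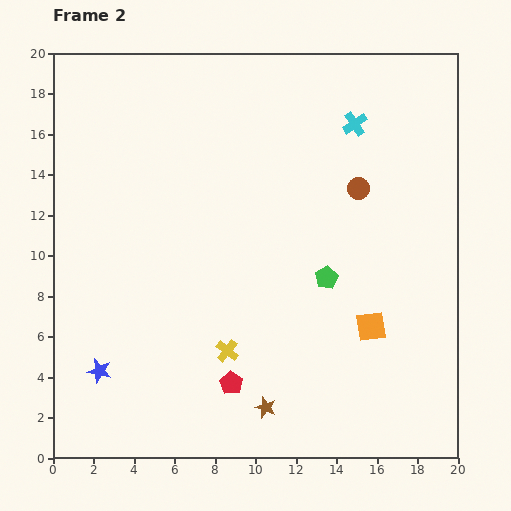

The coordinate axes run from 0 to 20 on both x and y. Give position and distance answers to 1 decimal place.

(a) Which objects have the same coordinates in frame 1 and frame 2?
the brown circle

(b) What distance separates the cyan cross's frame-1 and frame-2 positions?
3.8

The cyan cross moved from (18.2, 18.4) to (14.9, 16.5), a distance of √(3.3² + 1.9²) ≈ 3.8.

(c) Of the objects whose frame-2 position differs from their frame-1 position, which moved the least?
the brown star

(moved 2.8)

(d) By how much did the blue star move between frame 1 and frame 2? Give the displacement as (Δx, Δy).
(-4.5, 1.0)

The blue star was at (6.8, 3.3) in frame 1 and (2.3, 4.3) in frame 2.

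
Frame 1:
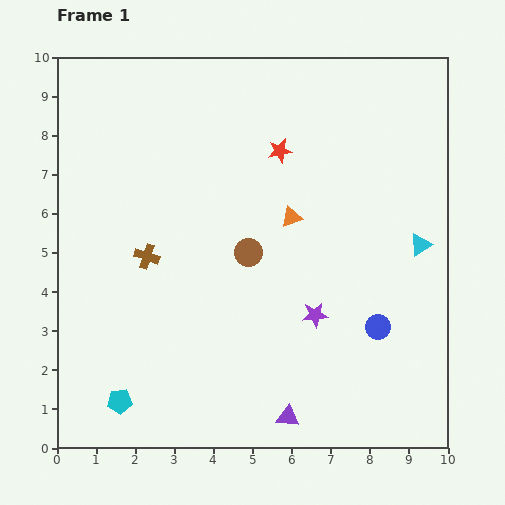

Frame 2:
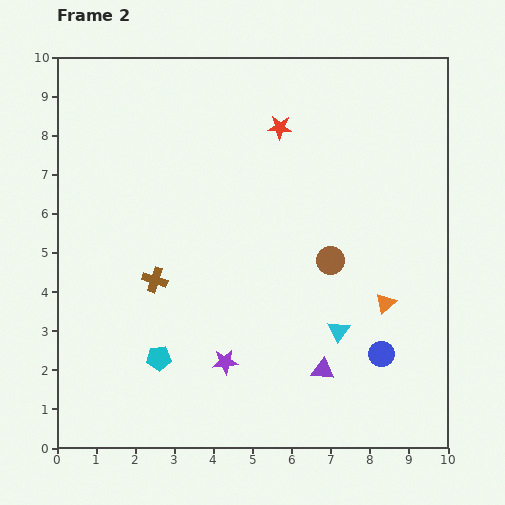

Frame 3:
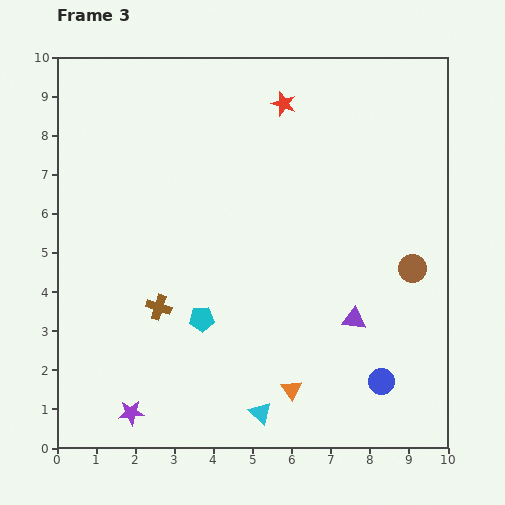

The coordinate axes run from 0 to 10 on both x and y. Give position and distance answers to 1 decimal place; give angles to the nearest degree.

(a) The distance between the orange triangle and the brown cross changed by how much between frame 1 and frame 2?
+2.1

Distance in frame 1: 3.8. Distance in frame 2: 5.9.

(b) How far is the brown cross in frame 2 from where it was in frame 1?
0.6

The brown cross moved from (2.3, 4.9) to (2.5, 4.3), a distance of √(0.2² + 0.6²) ≈ 0.6.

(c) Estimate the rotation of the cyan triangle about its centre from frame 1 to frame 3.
44° counter-clockwise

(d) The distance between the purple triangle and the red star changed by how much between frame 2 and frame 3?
-0.5

Distance in frame 2: 6.3. Distance in frame 3: 5.8.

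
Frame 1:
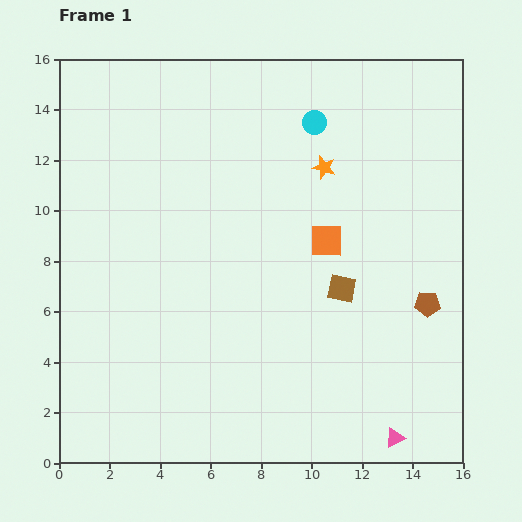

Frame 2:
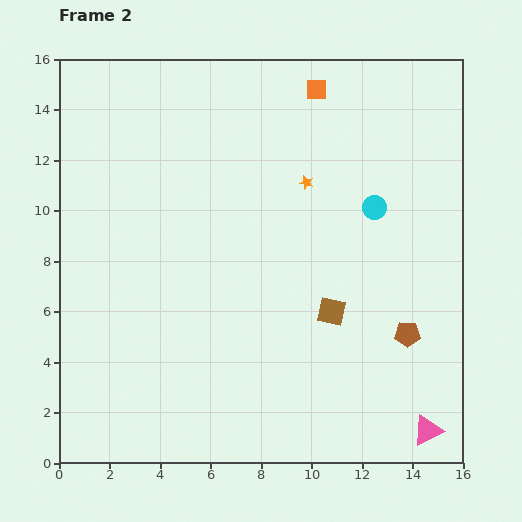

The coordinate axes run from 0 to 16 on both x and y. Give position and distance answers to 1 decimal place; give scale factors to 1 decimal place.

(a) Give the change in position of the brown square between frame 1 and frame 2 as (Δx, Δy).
(-0.4, -0.9)

The brown square was at (11.2, 6.9) in frame 1 and (10.8, 6.0) in frame 2.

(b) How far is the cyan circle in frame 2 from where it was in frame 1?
4.2

The cyan circle moved from (10.1, 13.5) to (12.5, 10.1), a distance of √(2.4² + 3.4²) ≈ 4.2.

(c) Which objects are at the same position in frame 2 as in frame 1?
none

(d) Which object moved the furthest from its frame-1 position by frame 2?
the orange square

(moved 6.0; next 4.2)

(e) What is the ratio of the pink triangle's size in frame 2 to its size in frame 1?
1.5×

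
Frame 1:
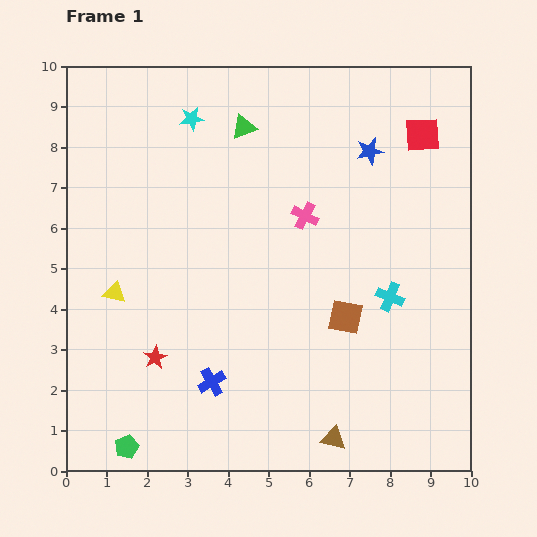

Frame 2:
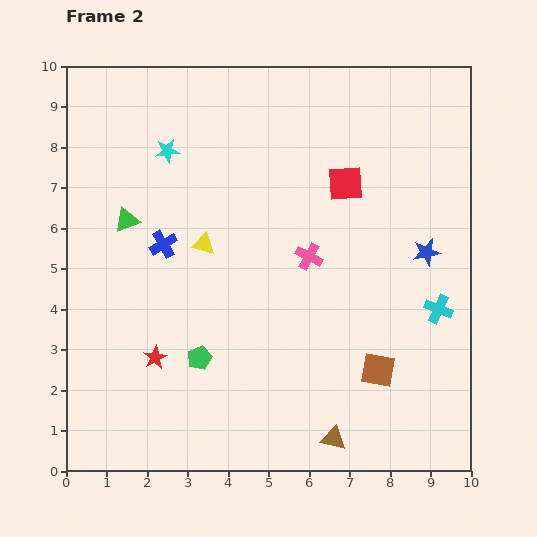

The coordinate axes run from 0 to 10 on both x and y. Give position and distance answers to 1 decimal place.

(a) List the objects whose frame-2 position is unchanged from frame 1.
the red star, the brown triangle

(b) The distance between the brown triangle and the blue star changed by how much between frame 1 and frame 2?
-2.1

Distance in frame 1: 7.2. Distance in frame 2: 5.1.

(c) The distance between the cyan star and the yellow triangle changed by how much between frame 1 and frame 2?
-2.2

Distance in frame 1: 4.7. Distance in frame 2: 2.5.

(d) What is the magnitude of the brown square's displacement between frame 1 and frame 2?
1.5

The brown square moved from (6.9, 3.8) to (7.7, 2.5), a distance of √(0.8² + 1.3²) ≈ 1.5.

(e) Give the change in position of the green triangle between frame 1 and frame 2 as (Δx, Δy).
(-2.9, -2.3)

The green triangle was at (4.4, 8.5) in frame 1 and (1.5, 6.2) in frame 2.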